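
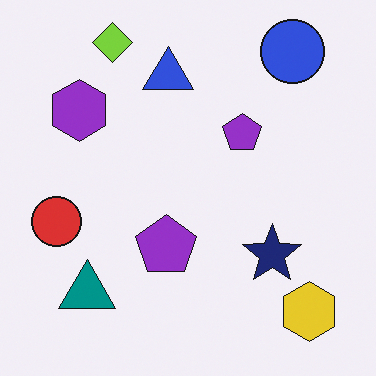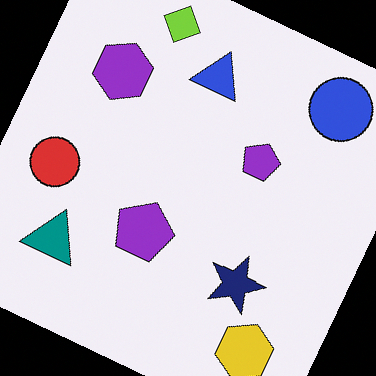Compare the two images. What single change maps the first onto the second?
This is the original image rotated clockwise by a clearly visible amount.

Every shape is tilted by the same angle and the image corners show triangular fill wedges — a whole-image rotation by a non-right angle.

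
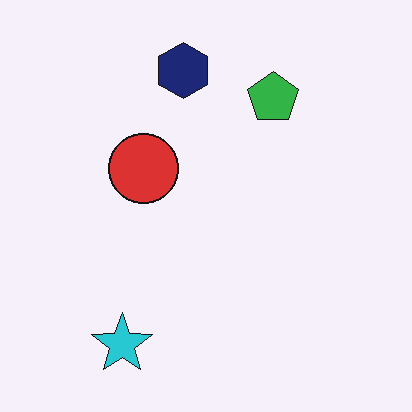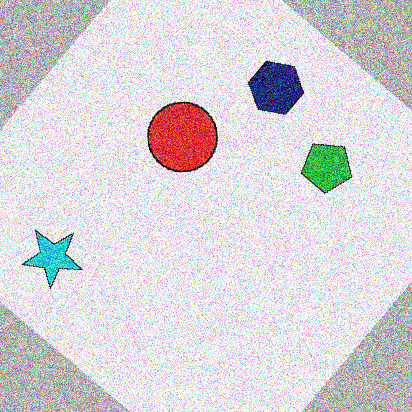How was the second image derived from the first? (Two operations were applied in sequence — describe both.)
This is the original image rotated clockwise by a large amount — several tens of degrees, then degraded with heavy additive noise.

Every shape is tilted by the same angle and the image corners show triangular fill wedges — a whole-image rotation by a non-right angle. Random speckle covers the whole image, including the flat background.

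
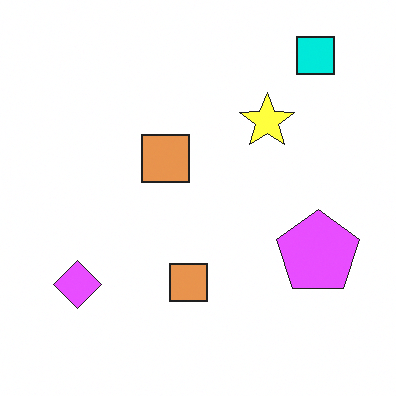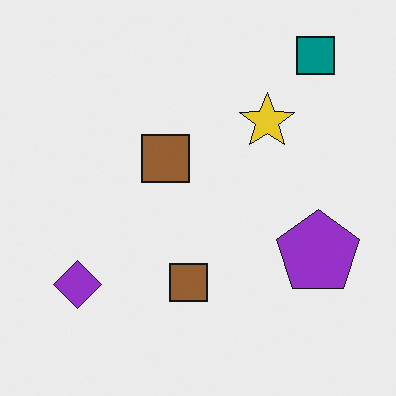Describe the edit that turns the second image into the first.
The image was substantially brightened.

Every pixel — background and shapes alike — is uniformly brightened.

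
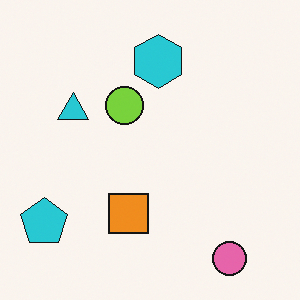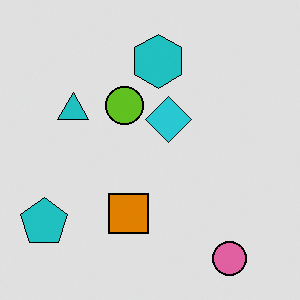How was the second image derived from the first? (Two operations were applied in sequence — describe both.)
The transformation is: moderately posterized, then overlaid with an additional cyan diamond.

Each flat color has snapped to a coarser quantized level — most visibly, the near-white background has dropped to a flat grey. A cyan diamond appears in the second image that is absent from the first.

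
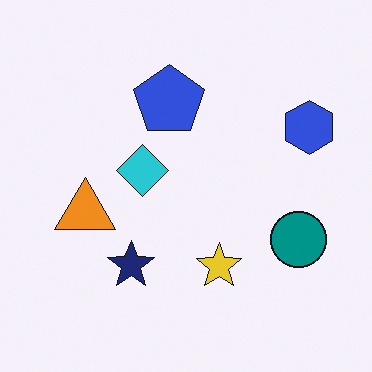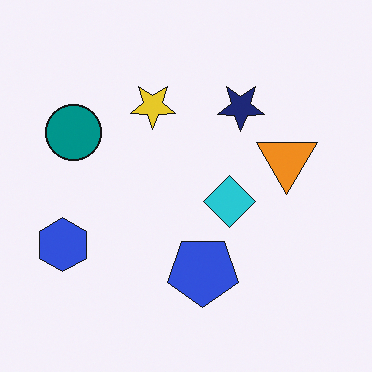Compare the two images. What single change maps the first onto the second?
The image was rotated 180°.

The blue hexagon sits in the right of the first image and the left of the second — consistent with a whole-image 180° rotation.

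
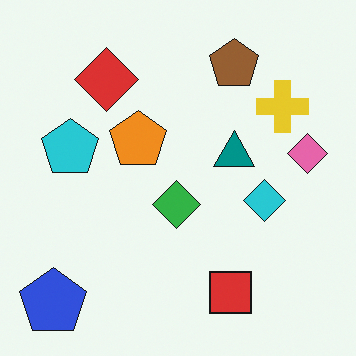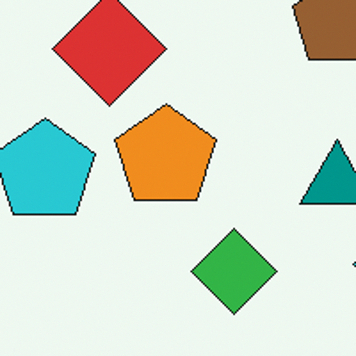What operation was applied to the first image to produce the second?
Cropped tightly and scaled back up.

The visible shapes are larger and the field of view is narrower; shapes near the original edges may be partly or wholly outside the frame — a crop-and-rescale.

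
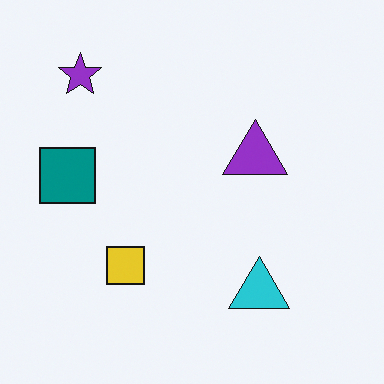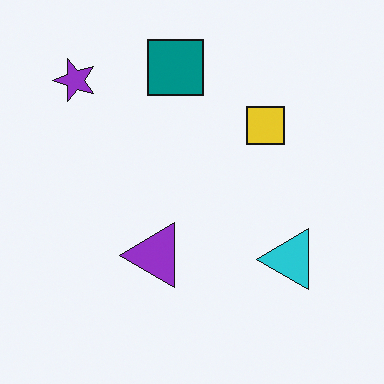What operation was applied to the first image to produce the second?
The transformation is: transposed (reflected across the top-left ↔ bottom-right diagonal).

Shapes have swapped their row and column positions — what was in the top-right is now in the bottom-left — a diagonal reflection.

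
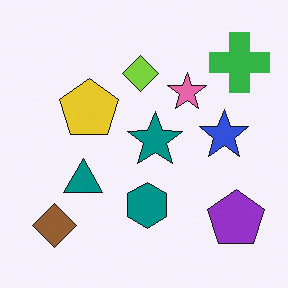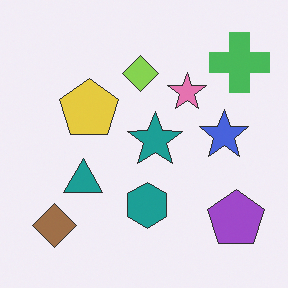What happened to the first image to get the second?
The image was given slightly reduced contrast.

Tones are pushed toward mid-grey across the whole image — a global contrast change.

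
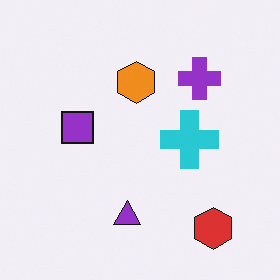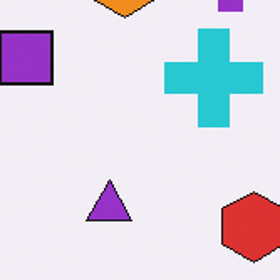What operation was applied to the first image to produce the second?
It was cropped tightly and scaled back up.

The visible shapes are larger and the field of view is narrower; shapes near the original edges may be partly or wholly outside the frame — a crop-and-rescale.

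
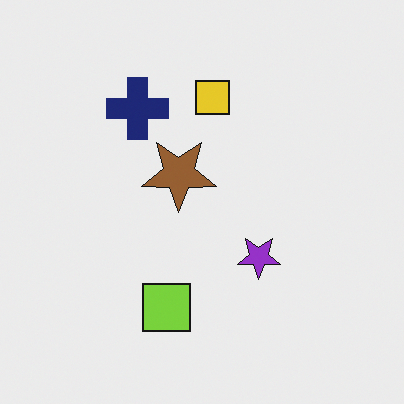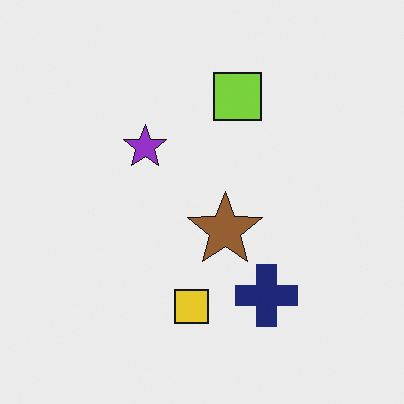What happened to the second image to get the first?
It was rotated 180°.

The navy cross sits in the bottom of the second image and the top of the first — consistent with a whole-image 180° rotation.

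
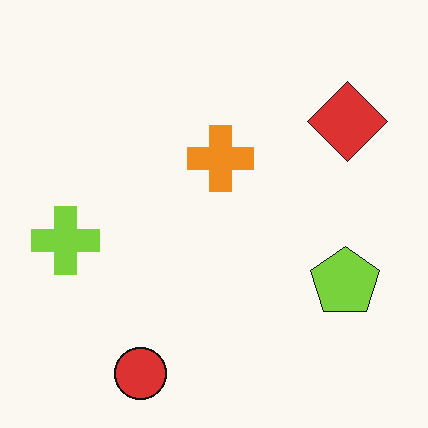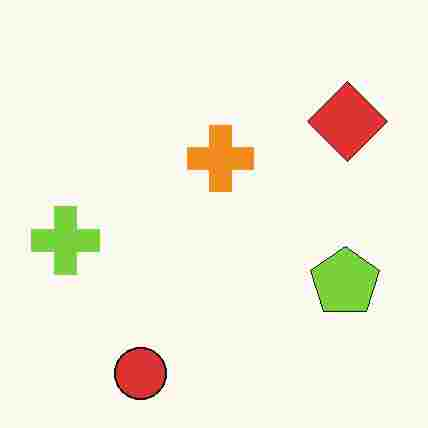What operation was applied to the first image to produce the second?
The second image is the first heavily JPEG-compressed with obvious blocking artifacts.

Blocky 8×8 compression artifacts appear around shape edges and the flat background shows ringing — characteristic JPEG degradation.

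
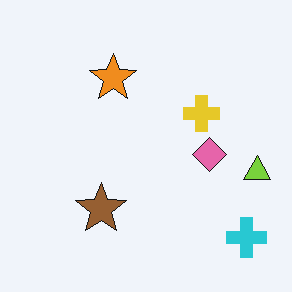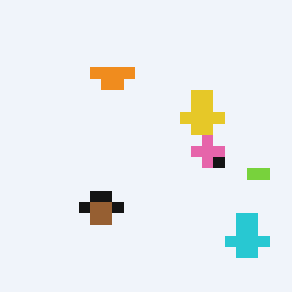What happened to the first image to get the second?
This is the original image coarsely pixelated.

Shapes are reduced to large square blocks; fine edges and outlines are lost — a downscale-then-upscale (mosaic) effect.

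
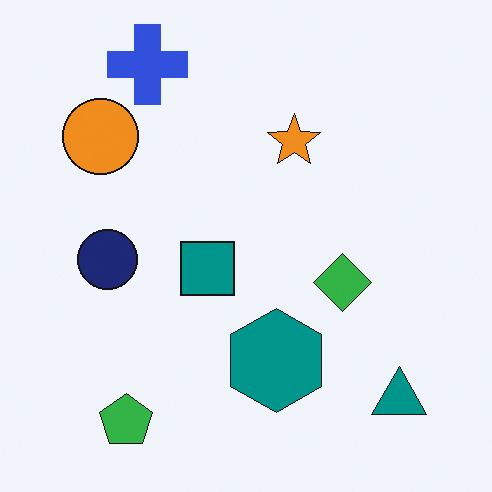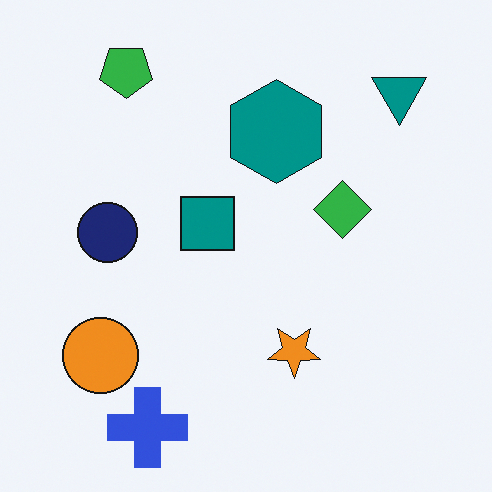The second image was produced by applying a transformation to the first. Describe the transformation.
It was flipped vertically (top ↔ bottom).

The blue cross is in the top-left of the first image and the bottom-left of the second — shapes on opposite sides of the horizontal midline have swapped in a mirror flip.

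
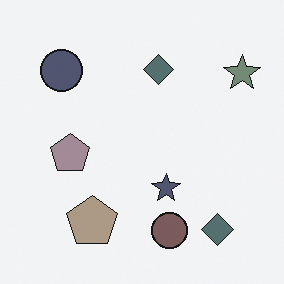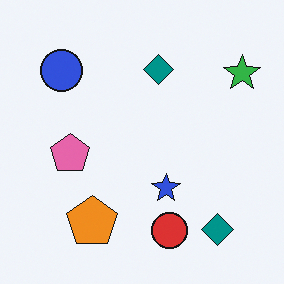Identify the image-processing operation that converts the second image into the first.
The transformation is: heavily desaturated.

All colors are more muted and greyish — a global saturation change.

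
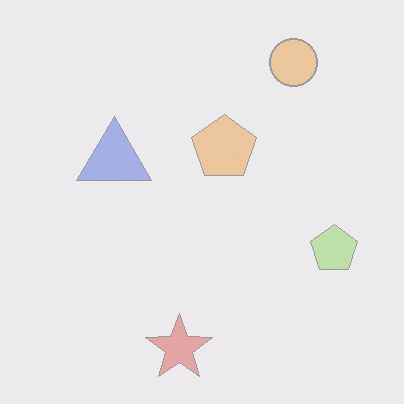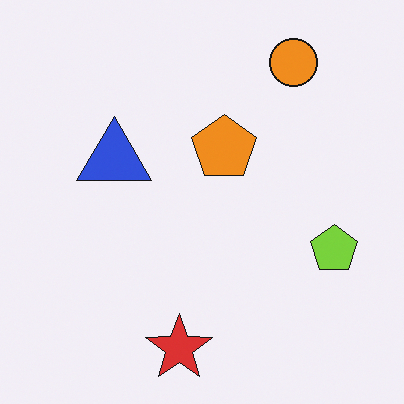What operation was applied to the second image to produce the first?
Washed out (contrast reduced).

Tones are pushed toward mid-grey across the whole image — a global contrast change.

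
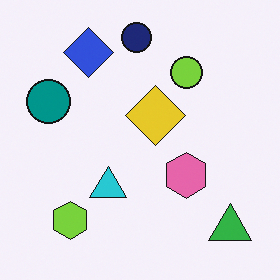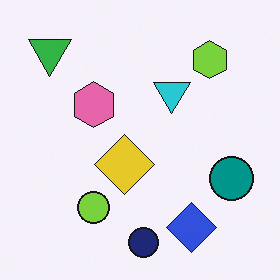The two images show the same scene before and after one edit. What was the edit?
Rotated 180°.

The green triangle sits in the bottom-right of the first image and the top-left of the second — consistent with a whole-image 180° rotation.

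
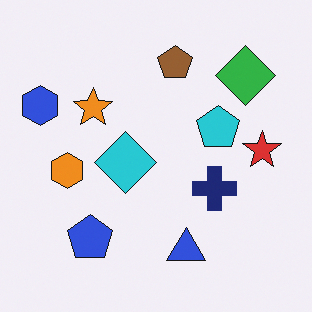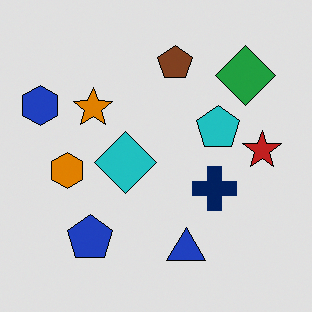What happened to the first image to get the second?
The image was moderately posterized.

Each flat color has snapped to a coarser quantized level — most visibly, the near-white background has dropped to a flat grey.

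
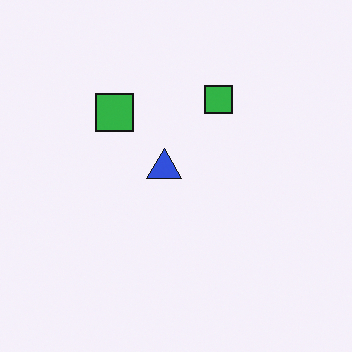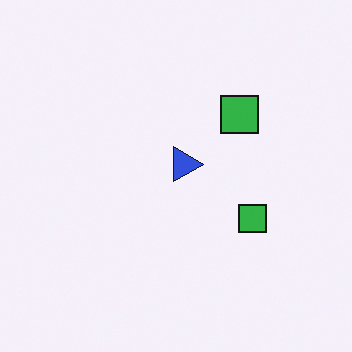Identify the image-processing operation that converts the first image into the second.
The transformation is: rotated 90° clockwise.

The blue triangle sits in the center of the first image and the center of the second — consistent with a whole-image 90° clockwise rotation.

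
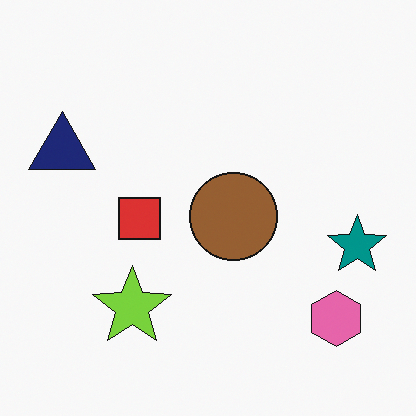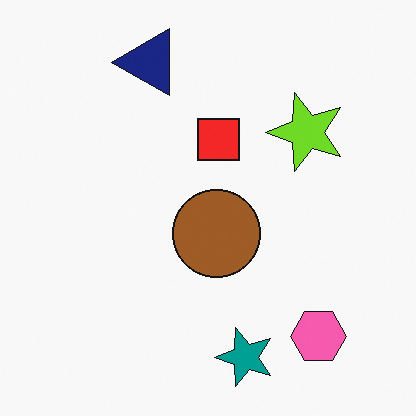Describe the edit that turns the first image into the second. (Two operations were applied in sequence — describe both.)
Slightly oversaturated, then transposed (reflected across the top-left ↔ bottom-right diagonal).

All colors are more vivid — a global saturation change. Shapes have swapped their row and column positions — what was in the top-right is now in the bottom-left — a diagonal reflection.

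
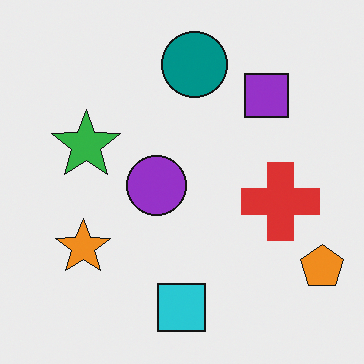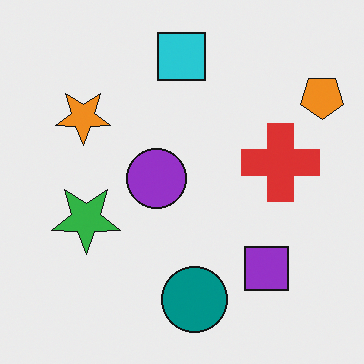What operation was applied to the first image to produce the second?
The transformation is: flipped vertically (top ↔ bottom).

The cyan square is in the bottom of the first image and the top of the second — shapes on opposite sides of the horizontal midline have swapped in a mirror flip.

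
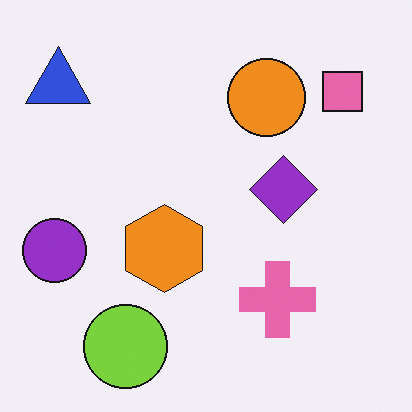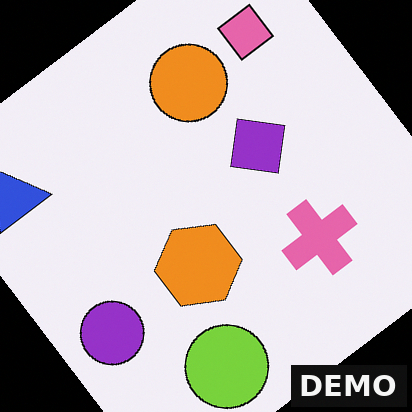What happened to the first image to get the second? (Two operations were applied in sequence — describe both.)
It was rotated counter-clockwise by a large amount — several tens of degrees, then watermarked with the text "DEMO" in the lower-right corner.

Every shape is tilted by the same angle and the image corners show triangular fill wedges — a whole-image rotation by a non-right angle. A dark label reading "DEMO" appears in the lower-right corner.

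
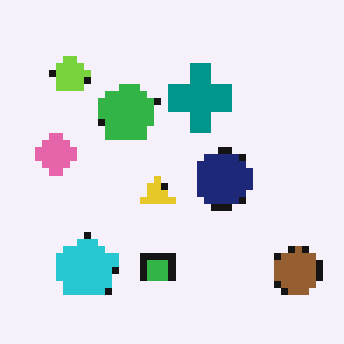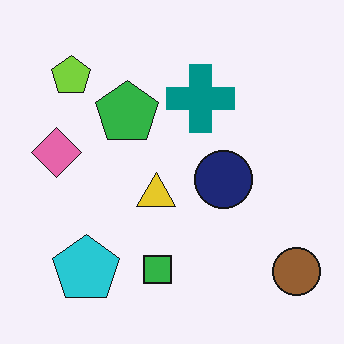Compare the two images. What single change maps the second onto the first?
It was pixelated into visible square blocks.

Shapes are reduced to large square blocks; fine edges and outlines are lost — a downscale-then-upscale (mosaic) effect.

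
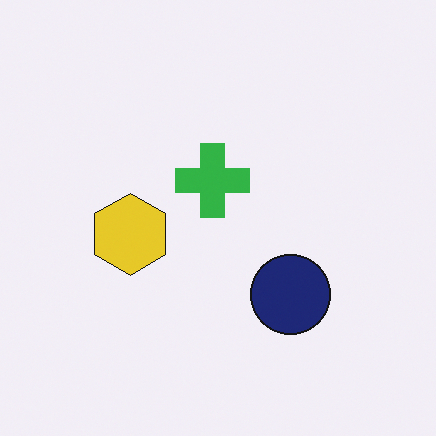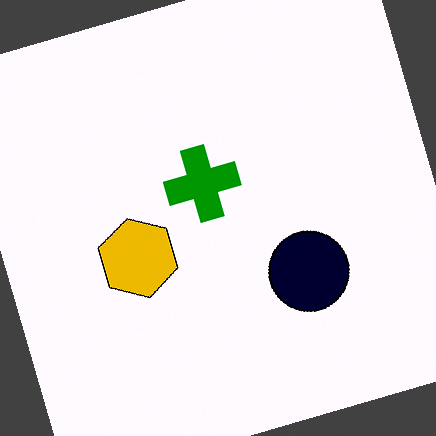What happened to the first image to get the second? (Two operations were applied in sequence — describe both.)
The transformation is: rotated counter-clockwise by a moderate amount, then given much higher contrast.

Every shape is tilted by the same angle and the image corners show triangular fill wedges — a whole-image rotation by a non-right angle. Tones are pushed away from mid-grey across the whole image — a global contrast change.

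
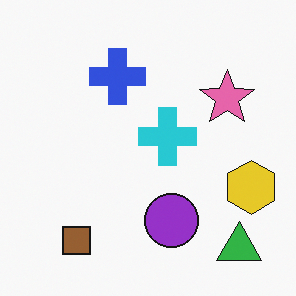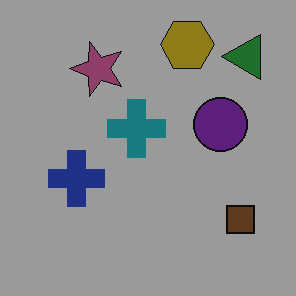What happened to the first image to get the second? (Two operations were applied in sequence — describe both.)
The second image is the first rotated 90° counter-clockwise, then substantially darkened.

The green triangle sits in the bottom-right of the first image and the top-right of the second — consistent with a whole-image 90° counter-clockwise rotation. Every pixel — background and shapes alike — is uniformly darkened.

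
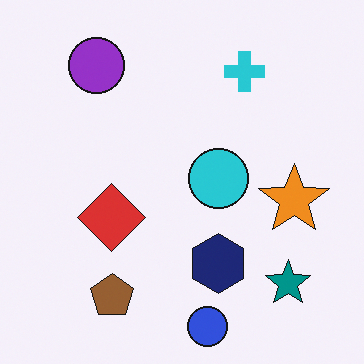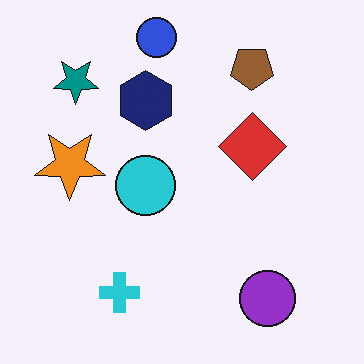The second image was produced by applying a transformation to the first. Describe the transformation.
It was rotated 180°.

The teal star sits in the bottom-right of the first image and the top-left of the second — consistent with a whole-image 180° rotation.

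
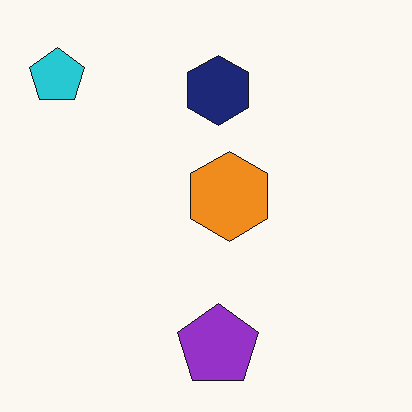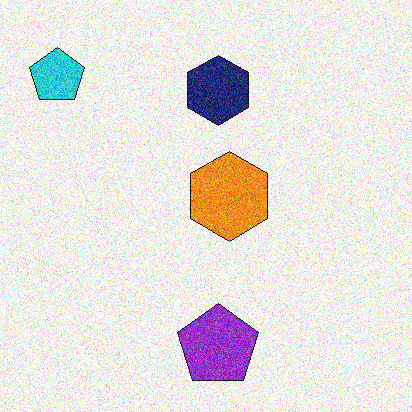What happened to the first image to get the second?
It was degraded with a thick layer of grain.

Random speckle covers the whole image, including the flat background.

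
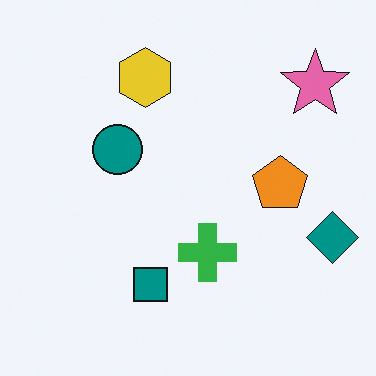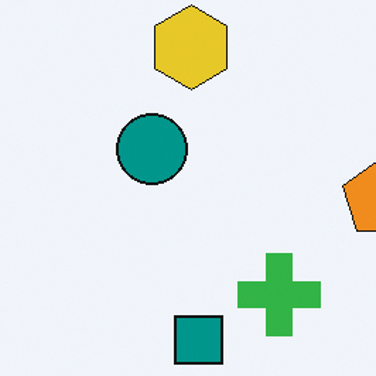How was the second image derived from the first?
The second image is the first cropped slightly and scaled back up.

The visible shapes are larger and the field of view is narrower; shapes near the original edges may be partly or wholly outside the frame — a crop-and-rescale.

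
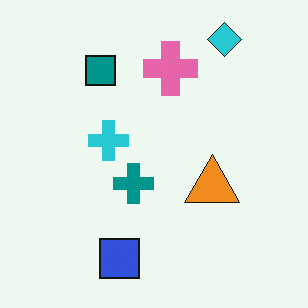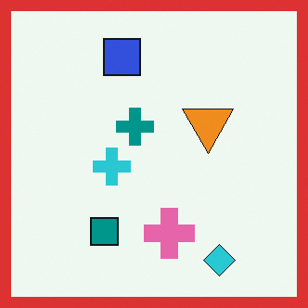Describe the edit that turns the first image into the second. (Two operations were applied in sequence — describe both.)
The second image is the first flipped vertically (top ↔ bottom), then framed with a red border.

The cyan diamond is in the top-right of the first image and the bottom-right of the second — shapes on opposite sides of the horizontal midline have swapped in a mirror flip. A solid red frame runs around the edge of the second image, with the content slightly shrunk inside it.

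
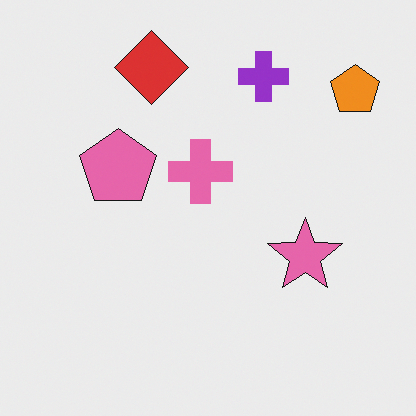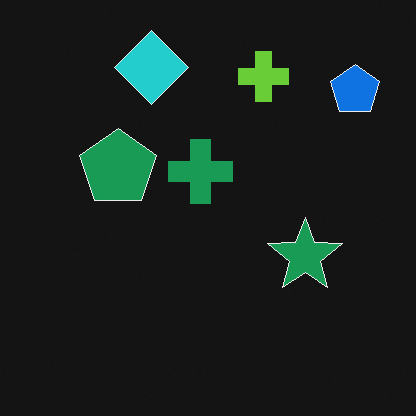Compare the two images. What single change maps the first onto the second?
This is the original image color-inverted (negative).

The light background has become dark and every shape's color is its complement — a photographic negative.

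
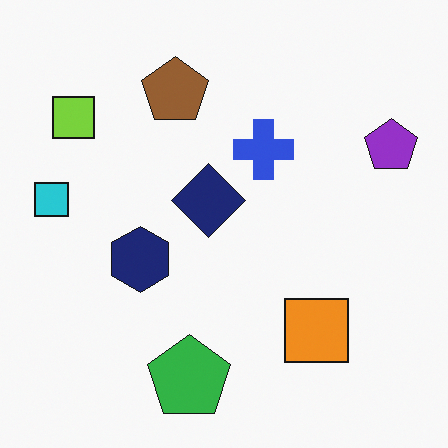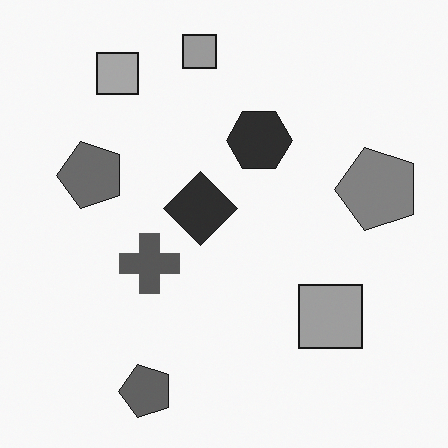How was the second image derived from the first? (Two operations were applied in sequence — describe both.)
It was converted to grayscale, then transposed (reflected across the top-left ↔ bottom-right diagonal).

All color is removed — every shape is now a shade of grey. Shapes have swapped their row and column positions — what was in the top-right is now in the bottom-left — a diagonal reflection.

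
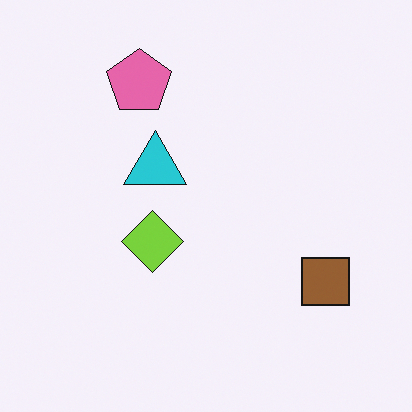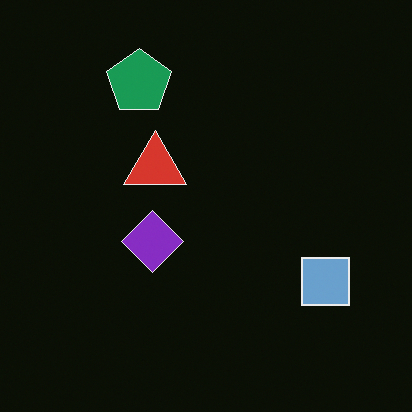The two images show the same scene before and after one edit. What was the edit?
This is the original image color-inverted (negative).

The light background has become dark and every shape's color is its complement — a photographic negative.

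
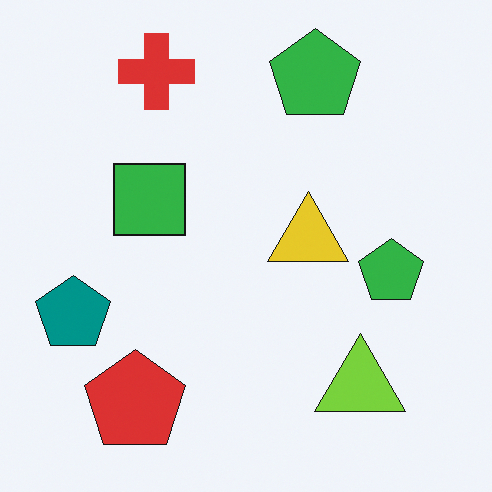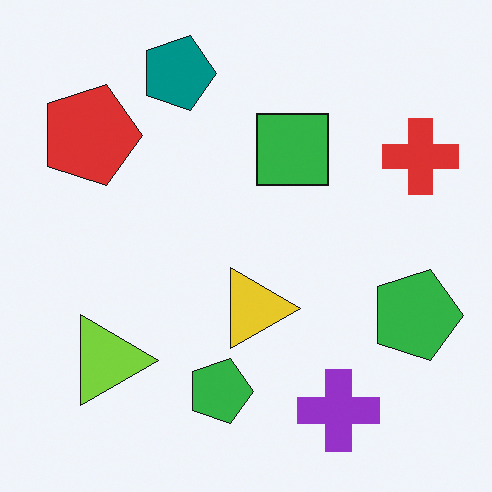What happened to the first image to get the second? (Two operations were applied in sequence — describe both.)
This is the original image rotated 90° clockwise, then overlaid with an additional purple cross.

The red cross sits in the top-left of the first image and the top-right of the second — consistent with a whole-image 90° clockwise rotation. A purple cross appears in the second image that is absent from the first.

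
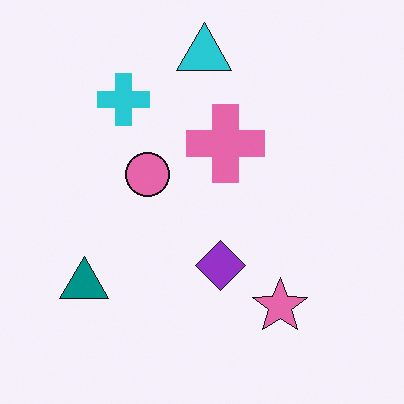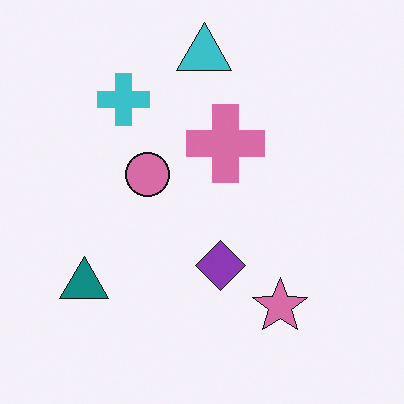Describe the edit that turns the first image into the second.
The transformation is: slightly desaturated.

All colors are more muted and greyish — a global saturation change.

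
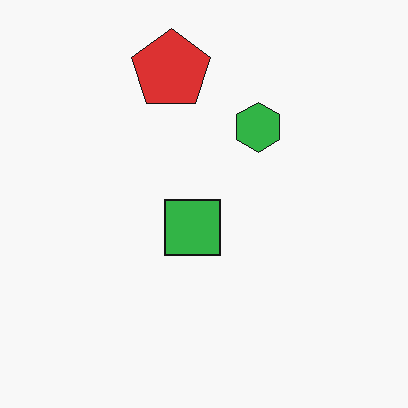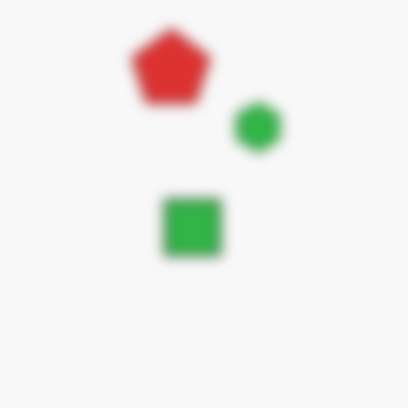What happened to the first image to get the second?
It was strongly gaussian-blurred.

Shape edges and outlines are uniformly softened across the whole image.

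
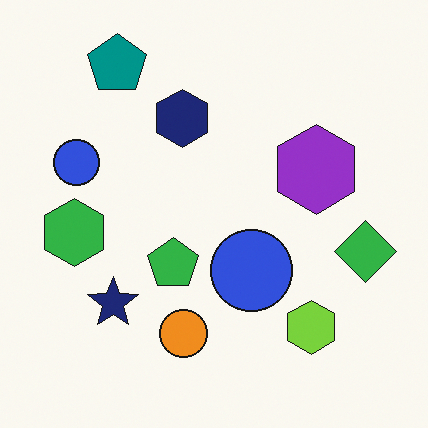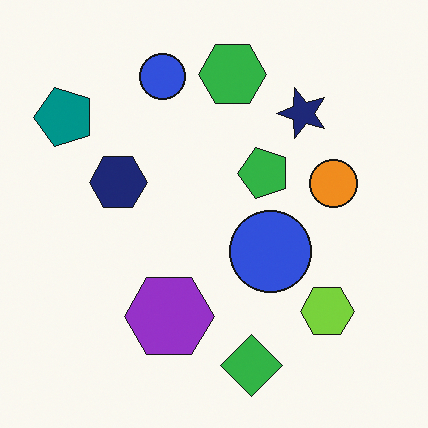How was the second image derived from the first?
The image was transposed (reflected across the top-left ↔ bottom-right diagonal).

Shapes have swapped their row and column positions — what was in the top-right is now in the bottom-left — a diagonal reflection.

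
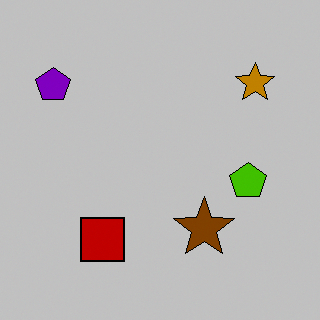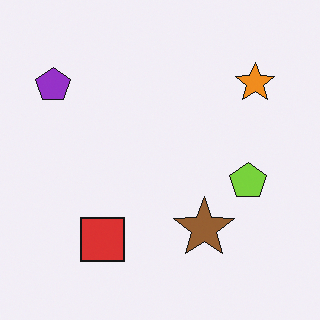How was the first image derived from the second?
Aggressively posterized.

Each flat color has snapped to a coarser quantized level — most visibly, the near-white background has dropped to a flat grey.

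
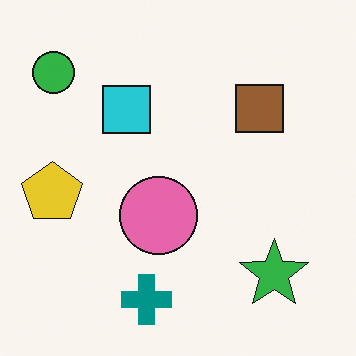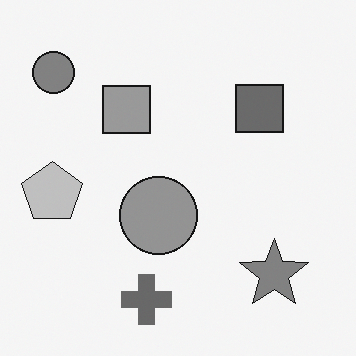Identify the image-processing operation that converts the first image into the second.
This is the original image converted to grayscale.

All color is removed — every shape is now a shade of grey.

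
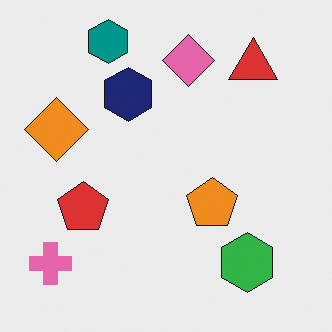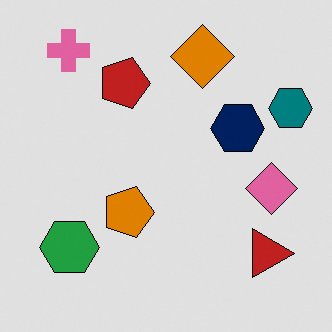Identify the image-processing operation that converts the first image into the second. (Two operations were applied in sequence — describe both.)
The transformation is: rotated 90° clockwise, then moderately posterized.

The pink cross sits in the bottom-left of the first image and the top-left of the second — consistent with a whole-image 90° clockwise rotation. Each flat color has snapped to a coarser quantized level — most visibly, the near-white background has dropped to a flat grey.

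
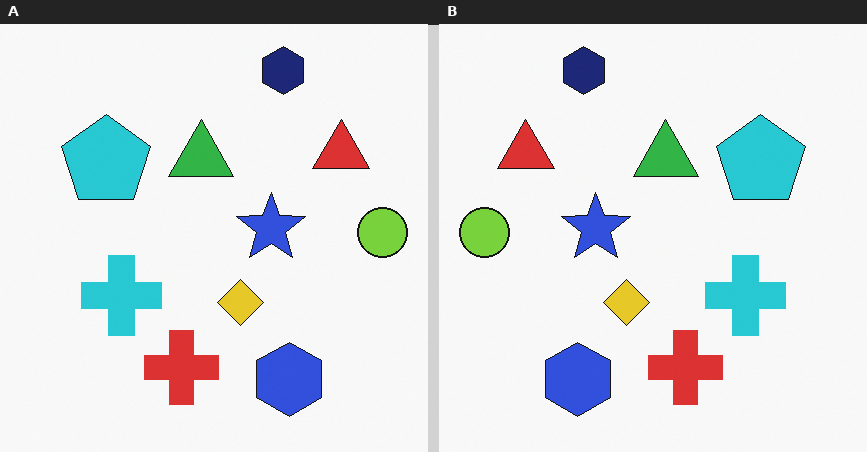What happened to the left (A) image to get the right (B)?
This is the original image flipped horizontally (left ↔ right).

The lime circle is in the right of the left (A) image and the left of the right (B) — shapes on opposite sides of the vertical midline have swapped in a mirror flip.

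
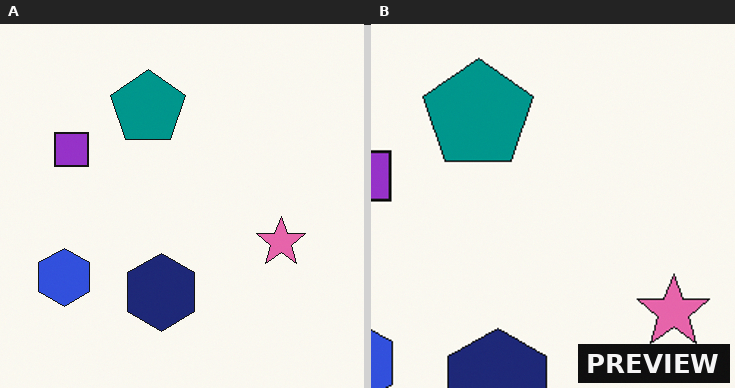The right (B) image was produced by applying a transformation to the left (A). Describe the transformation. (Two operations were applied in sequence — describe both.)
The image was cropped slightly and scaled back up, then watermarked with the text "PREVIEW" in the lower-right corner.

The visible shapes are larger and the field of view is narrower; shapes near the original edges may be partly or wholly outside the frame — a crop-and-rescale. A dark label reading "PREVIEW" appears in the lower-right corner.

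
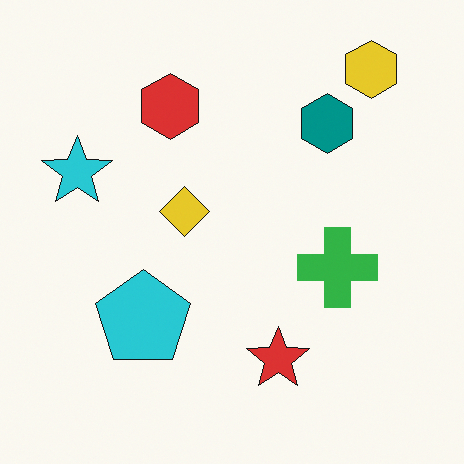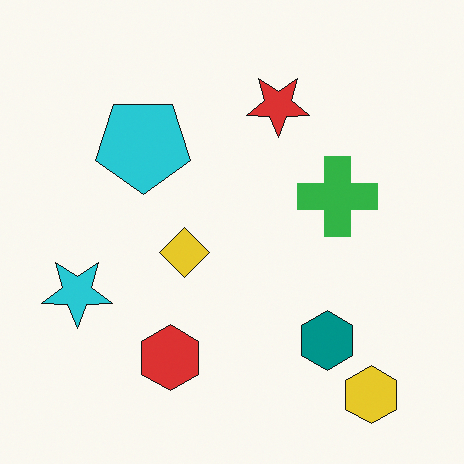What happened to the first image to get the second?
Flipped vertically (top ↔ bottom).

The yellow hexagon is in the top-right of the first image and the bottom-right of the second — shapes on opposite sides of the horizontal midline have swapped in a mirror flip.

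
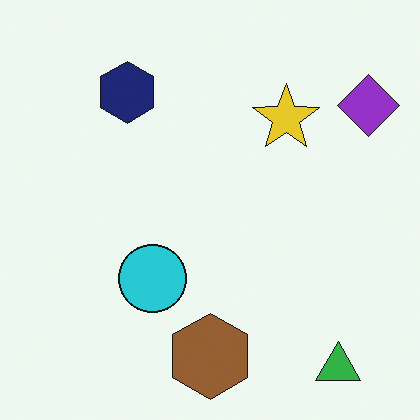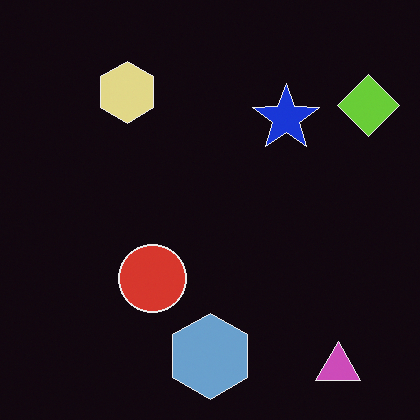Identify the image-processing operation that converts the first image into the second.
The second image is the first color-inverted (negative).

The light background has become dark and every shape's color is its complement — a photographic negative.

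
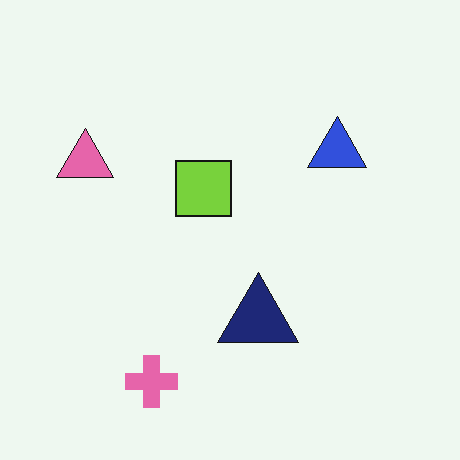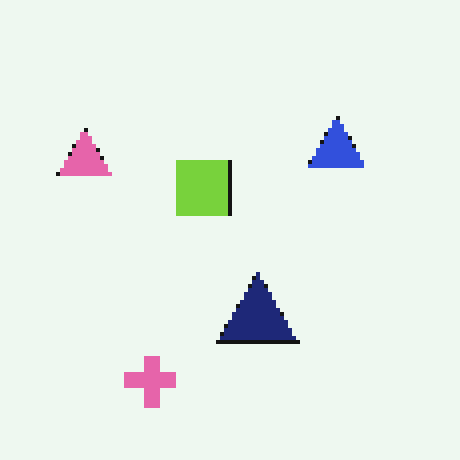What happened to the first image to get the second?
The second image is the first mildly pixelated.

Shapes are reduced to large square blocks; fine edges and outlines are lost — a downscale-then-upscale (mosaic) effect.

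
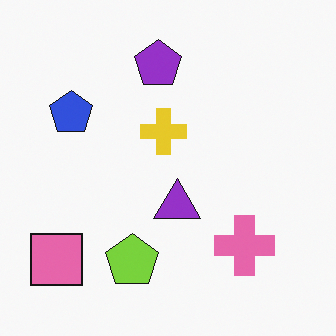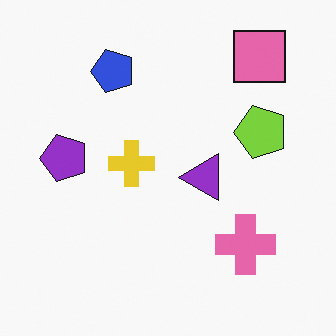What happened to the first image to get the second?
The transformation is: transposed (reflected across the top-left ↔ bottom-right diagonal).

Shapes have swapped their row and column positions — what was in the top-right is now in the bottom-left — a diagonal reflection.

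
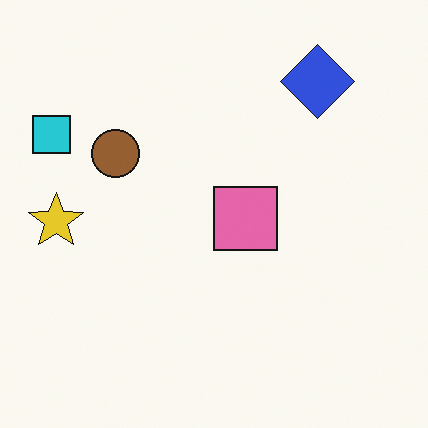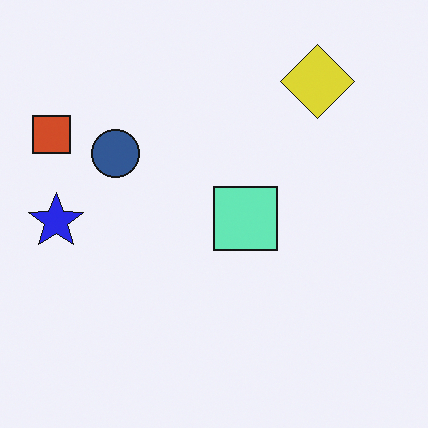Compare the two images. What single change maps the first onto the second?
The image was hue-shifted by a large amount.

Every shape's color has rotated by the same amount around the hue wheel — a uniform hue shift.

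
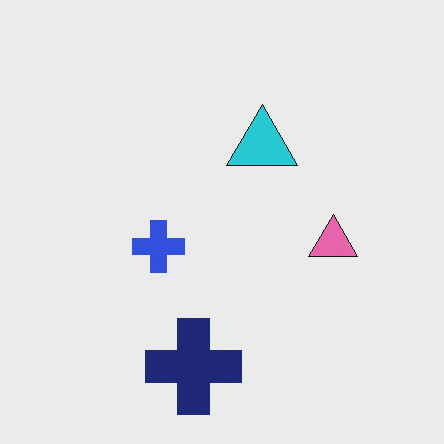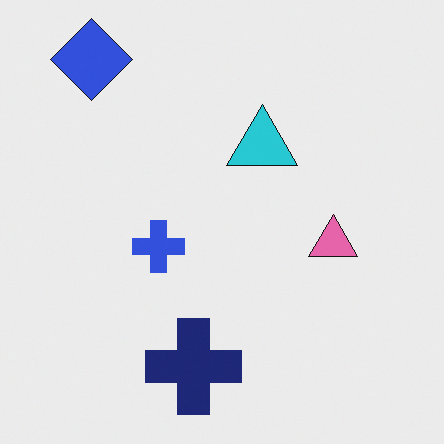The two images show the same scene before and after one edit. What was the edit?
Overlaid with an additional blue diamond.

A blue diamond appears in the second image that is absent from the first.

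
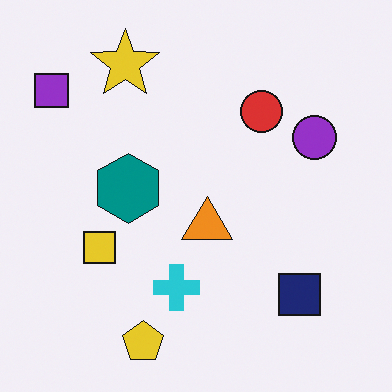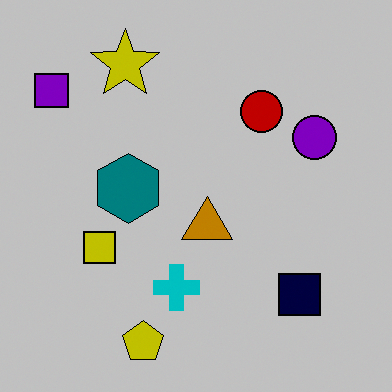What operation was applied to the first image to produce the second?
The image was aggressively posterized.

Each flat color has snapped to a coarser quantized level — most visibly, the near-white background has dropped to a flat grey.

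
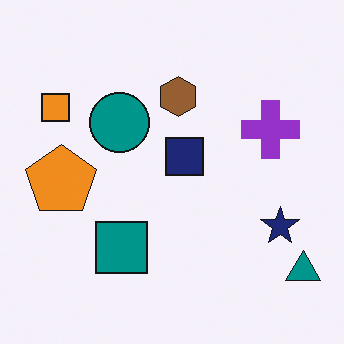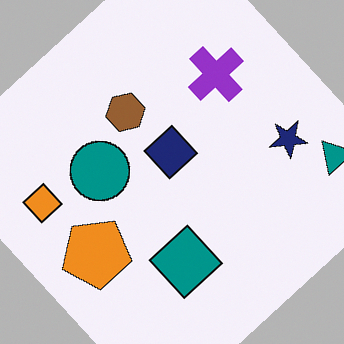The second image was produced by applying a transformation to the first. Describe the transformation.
It was rotated counter-clockwise by a large amount — several tens of degrees.

Every shape is tilted by the same angle and the image corners show triangular fill wedges — a whole-image rotation by a non-right angle.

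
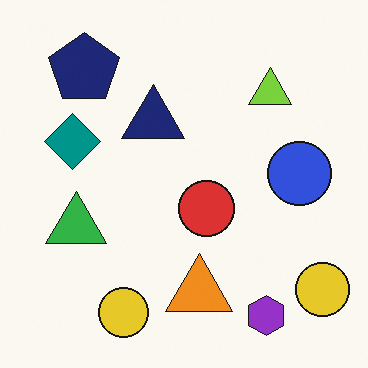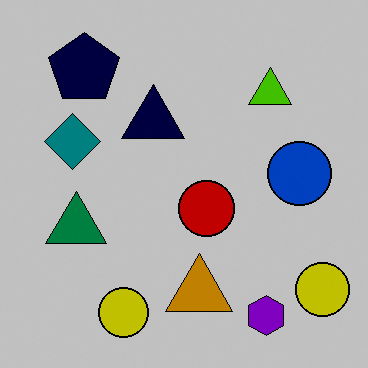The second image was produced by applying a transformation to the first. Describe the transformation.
It was heavily posterized to just a handful of flat colors.

Each flat color has snapped to a coarser quantized level — most visibly, the near-white background has dropped to a flat grey.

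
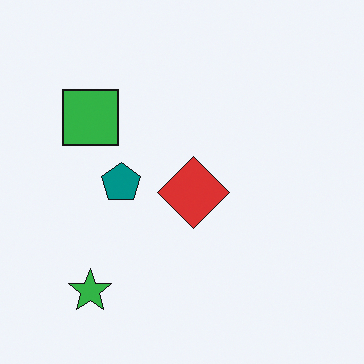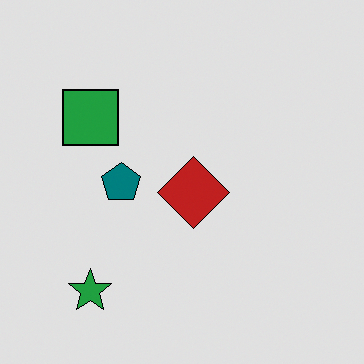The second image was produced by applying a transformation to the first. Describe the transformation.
The second image is the first posterized to a reduced palette.

Each flat color has snapped to a coarser quantized level — most visibly, the near-white background has dropped to a flat grey.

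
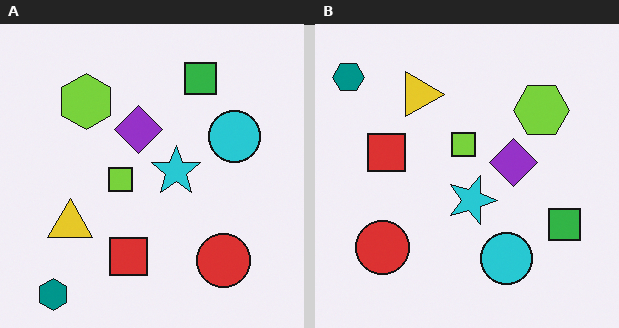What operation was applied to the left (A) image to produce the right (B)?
The transformation is: rotated 90° clockwise.

The teal hexagon sits in the bottom-left of the left (A) image and the top-left of the right (B) — consistent with a whole-image 90° clockwise rotation.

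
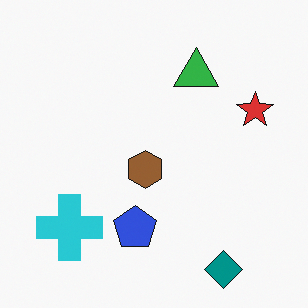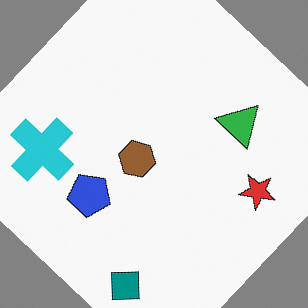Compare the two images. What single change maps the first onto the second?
The second image is the first rotated clockwise by a large amount — several tens of degrees.

Every shape is tilted by the same angle and the image corners show triangular fill wedges — a whole-image rotation by a non-right angle.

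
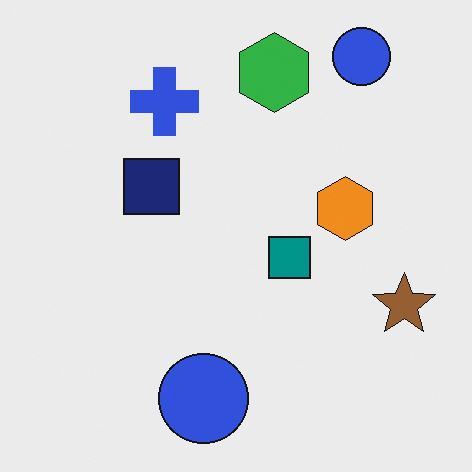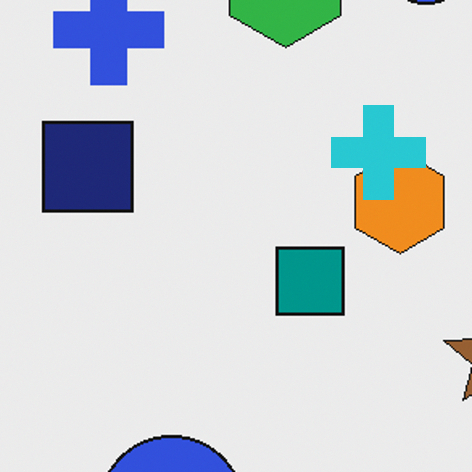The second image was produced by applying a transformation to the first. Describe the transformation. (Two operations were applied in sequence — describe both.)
The transformation is: cropped to a modestly smaller region and rescaled, then overlaid with an additional cyan cross.

The visible shapes are larger and the field of view is narrower; shapes near the original edges may be partly or wholly outside the frame — a crop-and-rescale. A cyan cross appears in the second image that is absent from the first.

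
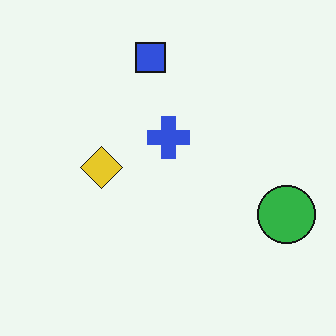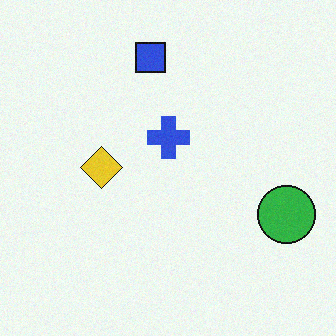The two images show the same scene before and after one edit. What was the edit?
The image was degraded with a light layer of grain.

Random speckle covers the whole image, including the flat background.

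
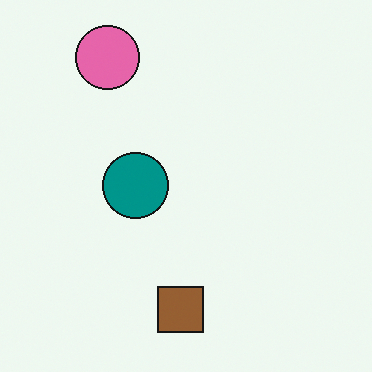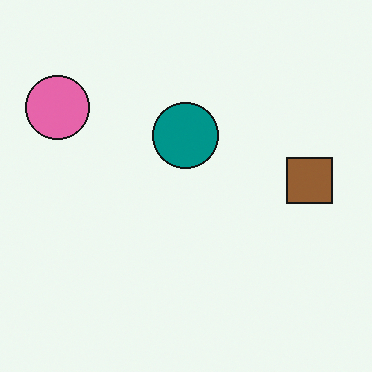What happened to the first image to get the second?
The image was transposed (reflected across the top-left ↔ bottom-right diagonal).

Shapes have swapped their row and column positions — what was in the top-right is now in the bottom-left — a diagonal reflection.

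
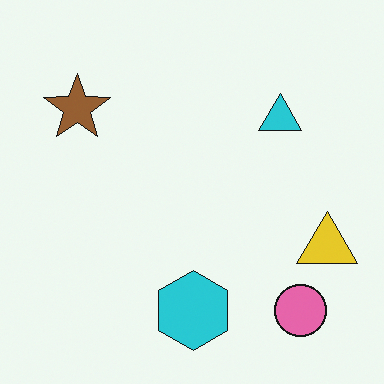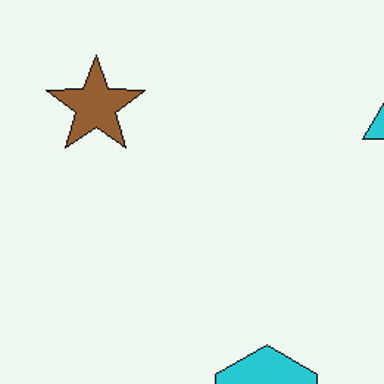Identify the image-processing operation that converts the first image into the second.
The image was cropped slightly and scaled back up.

The visible shapes are larger and the field of view is narrower; shapes near the original edges may be partly or wholly outside the frame — a crop-and-rescale.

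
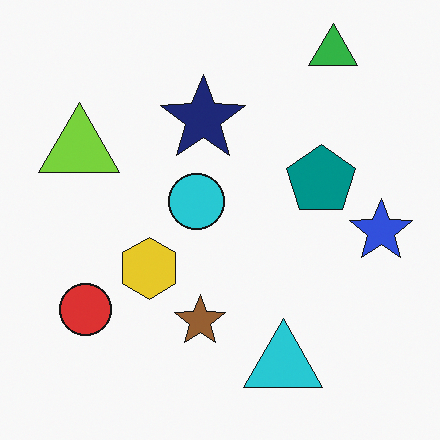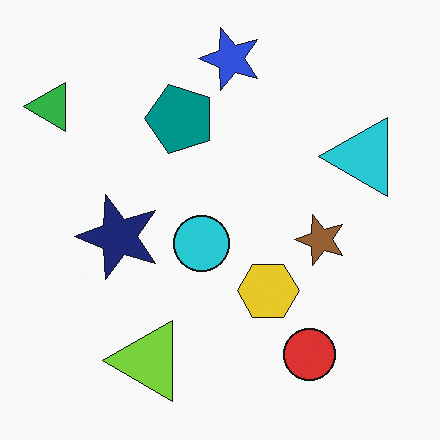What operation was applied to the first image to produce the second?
The second image is the first rotated 90° counter-clockwise.

The green triangle sits in the top-right of the first image and the top-left of the second — consistent with a whole-image 90° counter-clockwise rotation.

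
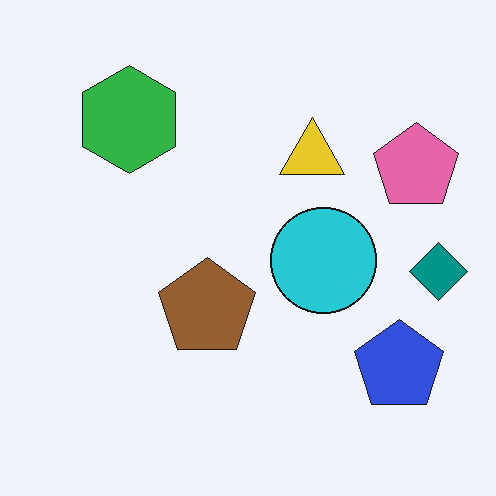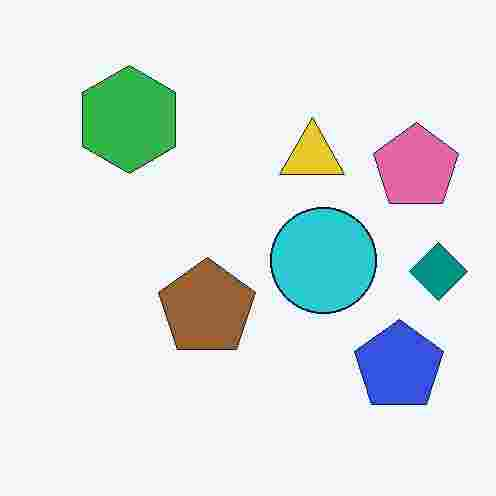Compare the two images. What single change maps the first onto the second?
This is the original image heavily JPEG-compressed with obvious blocking artifacts.

Blocky 8×8 compression artifacts appear around shape edges and the flat background shows ringing — characteristic JPEG degradation.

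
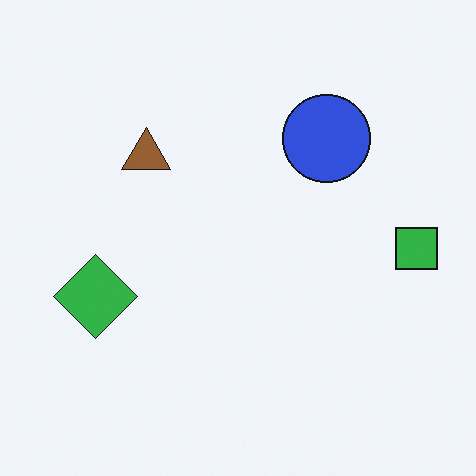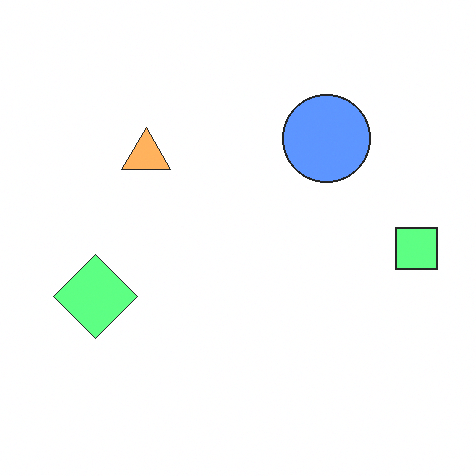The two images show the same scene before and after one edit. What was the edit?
The image was substantially brightened.

Every pixel — background and shapes alike — is uniformly brightened.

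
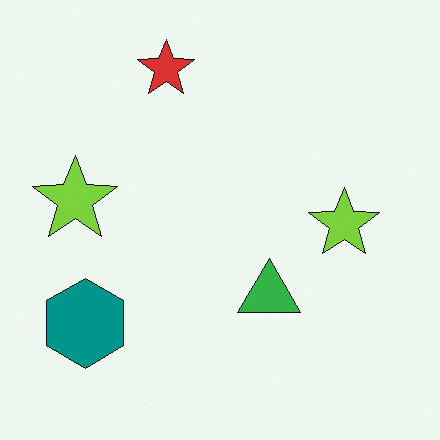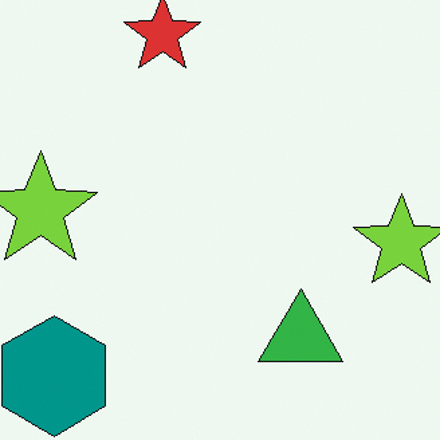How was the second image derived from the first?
The second image is the first cropped slightly and scaled back up.

The visible shapes are larger and the field of view is narrower; shapes near the original edges may be partly or wholly outside the frame — a crop-and-rescale.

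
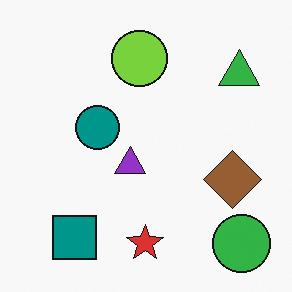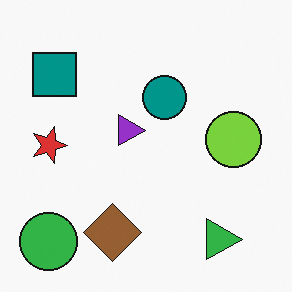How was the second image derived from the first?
The transformation is: rotated 90° clockwise.

The green circle sits in the bottom-right of the first image and the bottom-left of the second — consistent with a whole-image 90° clockwise rotation.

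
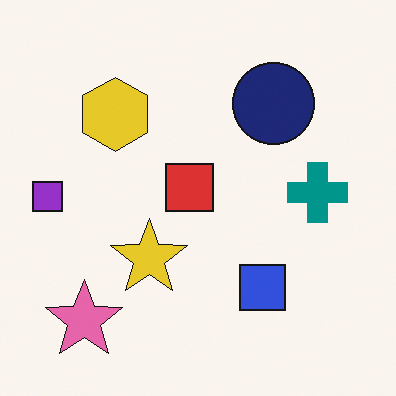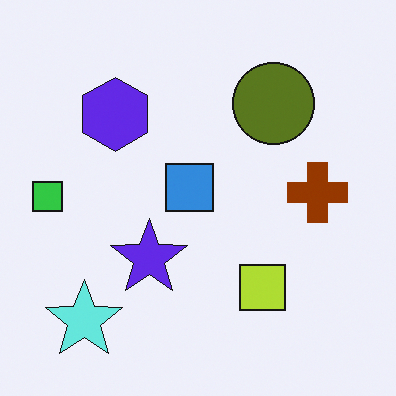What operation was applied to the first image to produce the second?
It was hue-shifted by a large amount.

Every shape's color has rotated by the same amount around the hue wheel — a uniform hue shift.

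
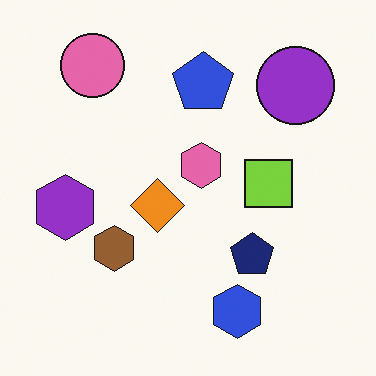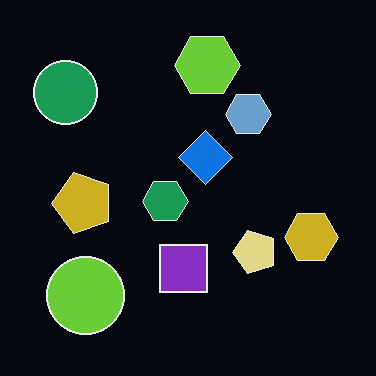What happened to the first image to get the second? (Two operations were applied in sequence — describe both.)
This is the original image color-inverted (negative), then transposed (reflected across the top-left ↔ bottom-right diagonal).

The light background has become dark and every shape's color is its complement — a photographic negative. Shapes have swapped their row and column positions — what was in the top-right is now in the bottom-left — a diagonal reflection.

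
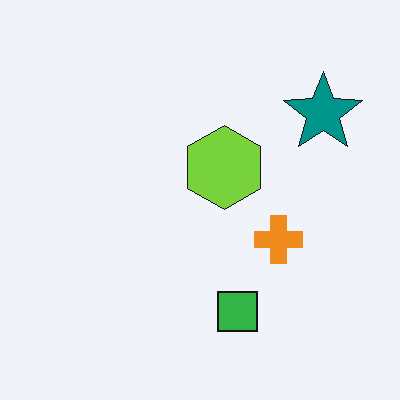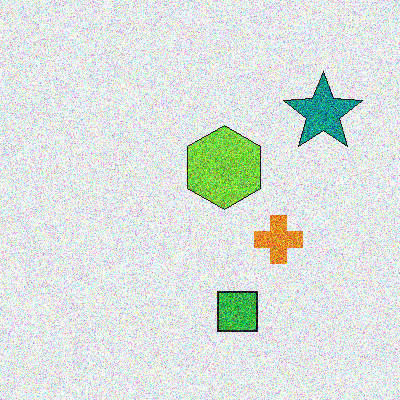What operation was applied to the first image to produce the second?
The second image is the first degraded with heavy additive noise.

Random speckle covers the whole image, including the flat background.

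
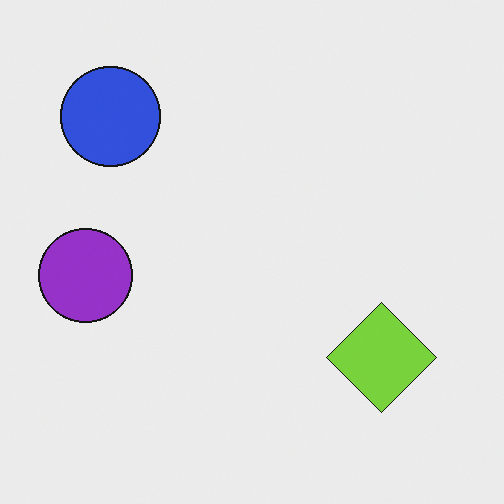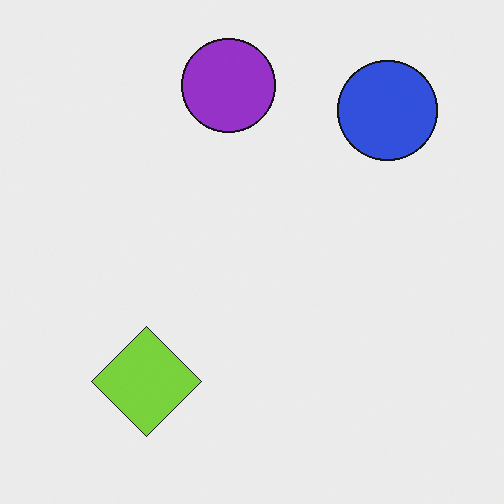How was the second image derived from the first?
This is the original image rotated 90° clockwise.

The blue circle sits in the top-left of the first image and the top-right of the second — consistent with a whole-image 90° clockwise rotation.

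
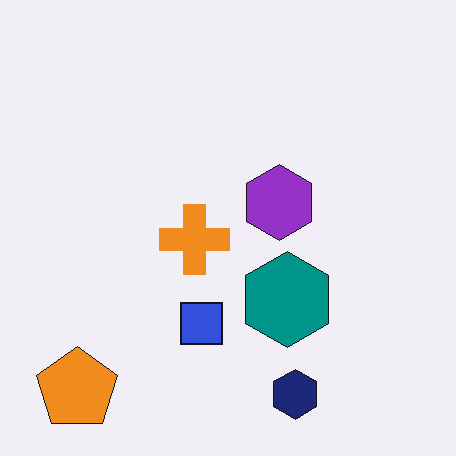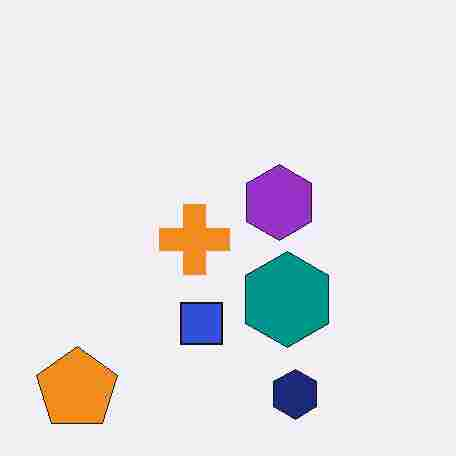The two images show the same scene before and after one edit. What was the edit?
The second image is the first heavily JPEG-compressed with obvious blocking artifacts.

Blocky 8×8 compression artifacts appear around shape edges and the flat background shows ringing — characteristic JPEG degradation.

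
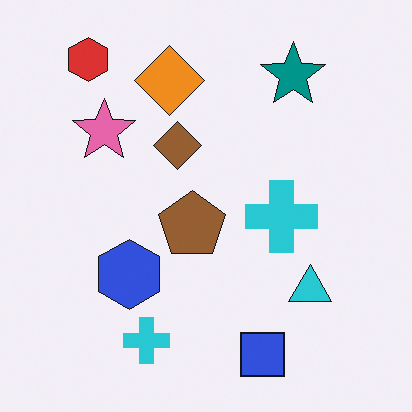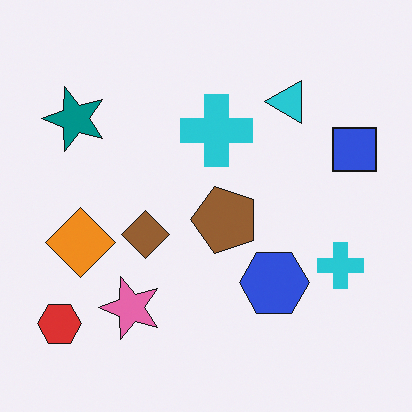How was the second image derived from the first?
The image was rotated 90° counter-clockwise.

The red hexagon sits in the top-left of the first image and the bottom-left of the second — consistent with a whole-image 90° counter-clockwise rotation.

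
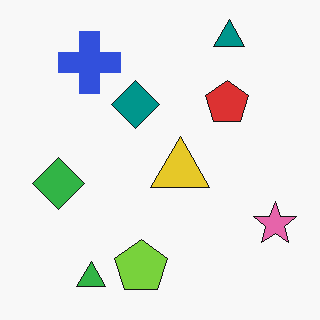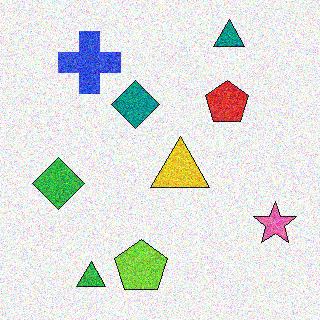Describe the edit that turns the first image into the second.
Degraded with a thick layer of grain.

Random speckle covers the whole image, including the flat background.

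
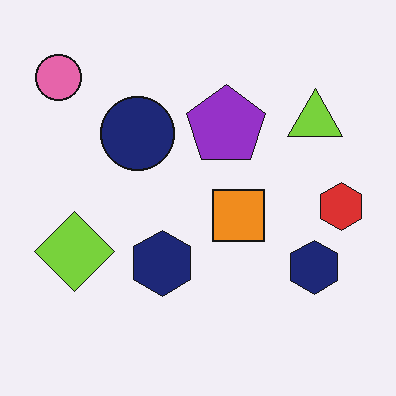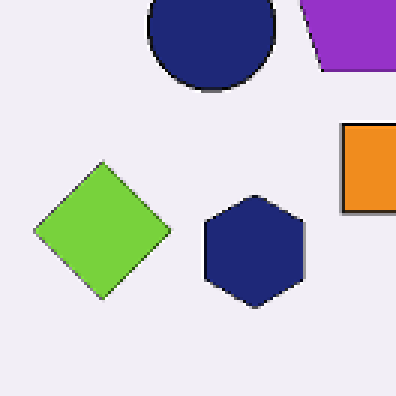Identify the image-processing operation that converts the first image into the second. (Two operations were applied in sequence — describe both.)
The transformation is: cropped to a noticeably smaller region and rescaled, then lightly pixelated (a mild mosaic effect).

The visible shapes are larger and the field of view is narrower; shapes near the original edges may be partly or wholly outside the frame — a crop-and-rescale. Shapes are reduced to large square blocks; fine edges and outlines are lost — a downscale-then-upscale (mosaic) effect.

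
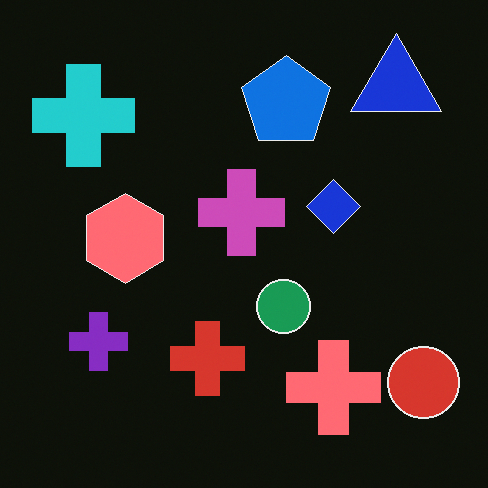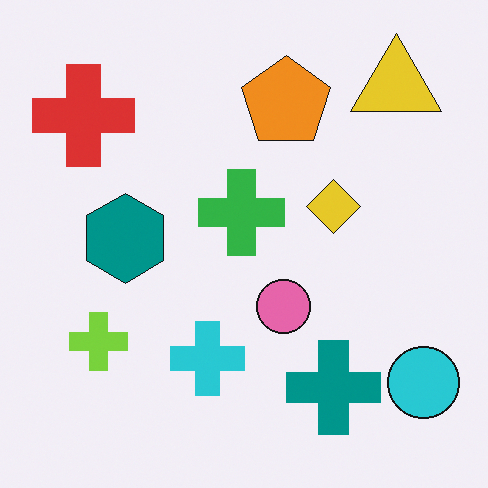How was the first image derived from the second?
Color-inverted (negative).

The light background has become dark and every shape's color is its complement — a photographic negative.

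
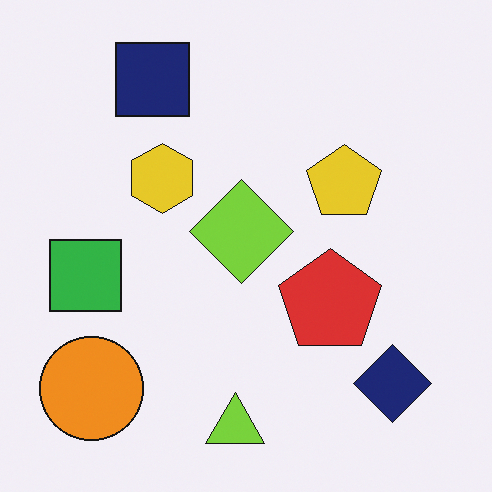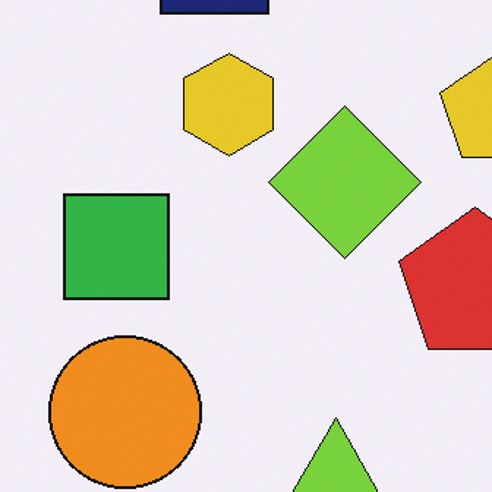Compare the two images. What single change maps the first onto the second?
The second image is the first cropped to a modestly smaller region and rescaled.

The visible shapes are larger and the field of view is narrower; shapes near the original edges may be partly or wholly outside the frame — a crop-and-rescale.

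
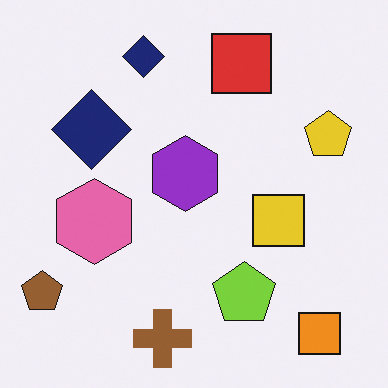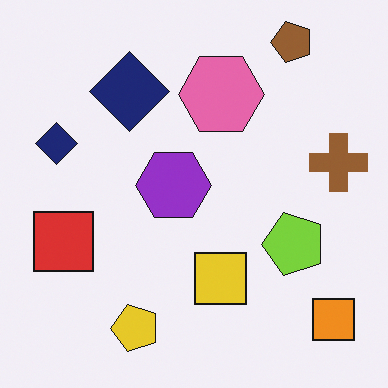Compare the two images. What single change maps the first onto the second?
This is the original image transposed (reflected across the top-left ↔ bottom-right diagonal).

Shapes have swapped their row and column positions — what was in the top-right is now in the bottom-left — a diagonal reflection.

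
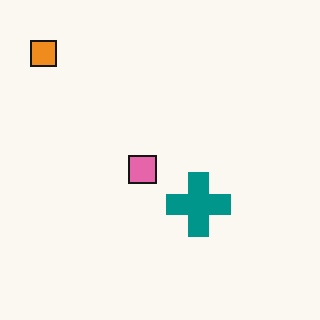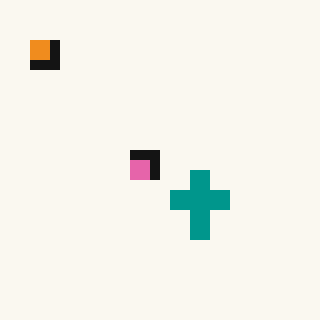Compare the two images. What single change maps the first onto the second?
Heavily pixelated into large blocks.

Shapes are reduced to large square blocks; fine edges and outlines are lost — a downscale-then-upscale (mosaic) effect.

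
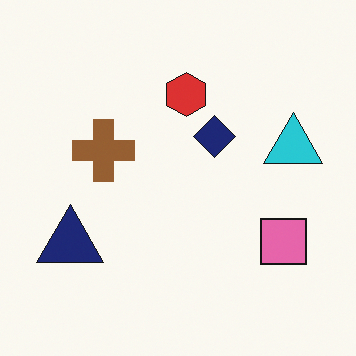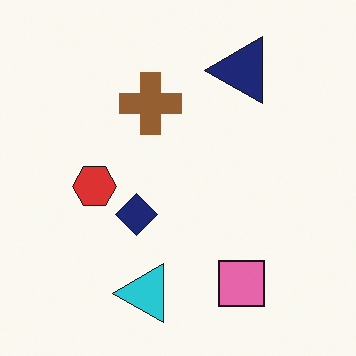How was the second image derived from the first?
The image was transposed (reflected across the top-left ↔ bottom-right diagonal).

Shapes have swapped their row and column positions — what was in the top-right is now in the bottom-left — a diagonal reflection.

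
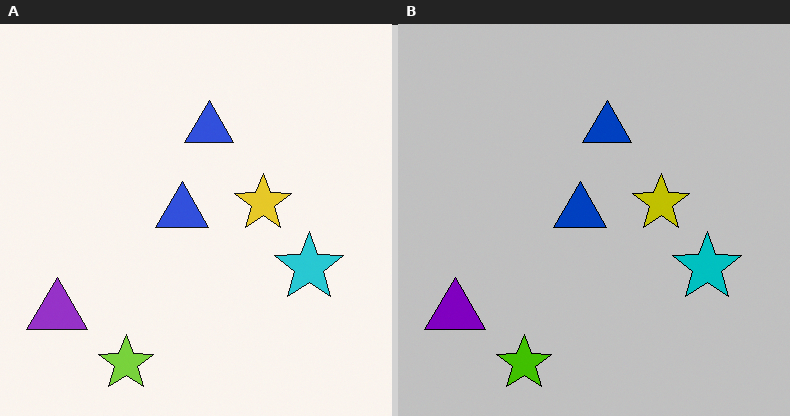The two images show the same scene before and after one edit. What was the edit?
The right (B) image is the left (A) heavily posterized to just a handful of flat colors.

Each flat color has snapped to a coarser quantized level — most visibly, the near-white background has dropped to a flat grey.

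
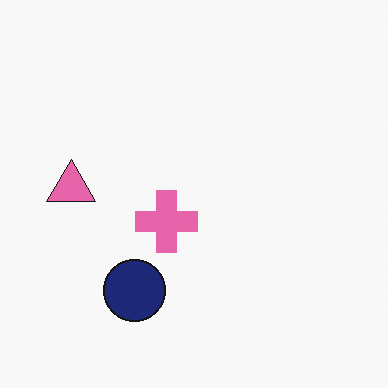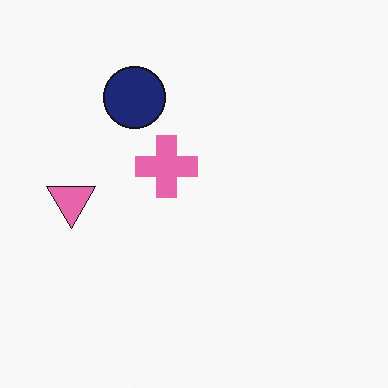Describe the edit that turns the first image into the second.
Flipped vertically (top ↔ bottom).

The navy circle is in the bottom of the first image and the top of the second — shapes on opposite sides of the horizontal midline have swapped in a mirror flip.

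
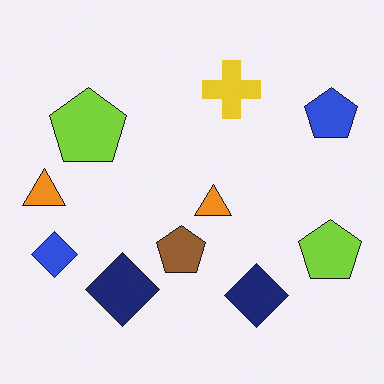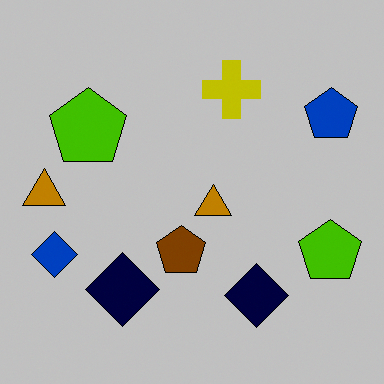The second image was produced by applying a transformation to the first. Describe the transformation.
The transformation is: heavily posterized to just a handful of flat colors.

Each flat color has snapped to a coarser quantized level — most visibly, the near-white background has dropped to a flat grey.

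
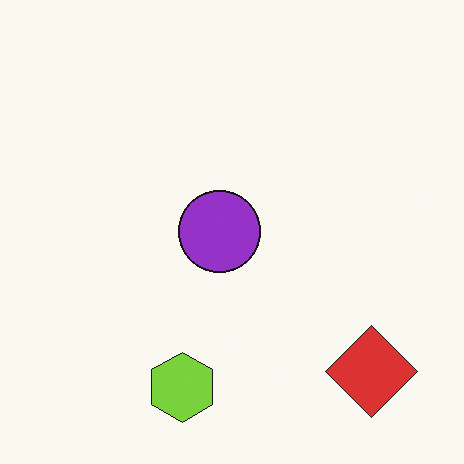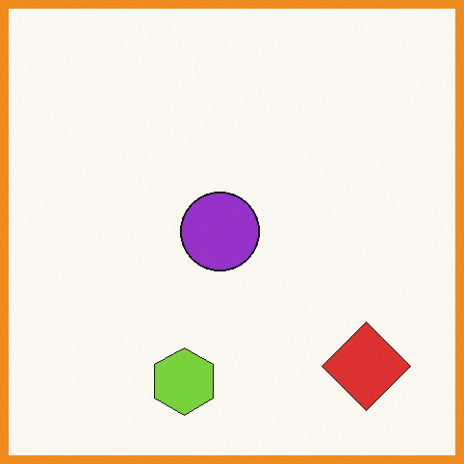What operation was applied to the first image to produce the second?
The image was framed with a orange border.

A solid orange frame runs around the edge of the second image, with the content slightly shrunk inside it.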